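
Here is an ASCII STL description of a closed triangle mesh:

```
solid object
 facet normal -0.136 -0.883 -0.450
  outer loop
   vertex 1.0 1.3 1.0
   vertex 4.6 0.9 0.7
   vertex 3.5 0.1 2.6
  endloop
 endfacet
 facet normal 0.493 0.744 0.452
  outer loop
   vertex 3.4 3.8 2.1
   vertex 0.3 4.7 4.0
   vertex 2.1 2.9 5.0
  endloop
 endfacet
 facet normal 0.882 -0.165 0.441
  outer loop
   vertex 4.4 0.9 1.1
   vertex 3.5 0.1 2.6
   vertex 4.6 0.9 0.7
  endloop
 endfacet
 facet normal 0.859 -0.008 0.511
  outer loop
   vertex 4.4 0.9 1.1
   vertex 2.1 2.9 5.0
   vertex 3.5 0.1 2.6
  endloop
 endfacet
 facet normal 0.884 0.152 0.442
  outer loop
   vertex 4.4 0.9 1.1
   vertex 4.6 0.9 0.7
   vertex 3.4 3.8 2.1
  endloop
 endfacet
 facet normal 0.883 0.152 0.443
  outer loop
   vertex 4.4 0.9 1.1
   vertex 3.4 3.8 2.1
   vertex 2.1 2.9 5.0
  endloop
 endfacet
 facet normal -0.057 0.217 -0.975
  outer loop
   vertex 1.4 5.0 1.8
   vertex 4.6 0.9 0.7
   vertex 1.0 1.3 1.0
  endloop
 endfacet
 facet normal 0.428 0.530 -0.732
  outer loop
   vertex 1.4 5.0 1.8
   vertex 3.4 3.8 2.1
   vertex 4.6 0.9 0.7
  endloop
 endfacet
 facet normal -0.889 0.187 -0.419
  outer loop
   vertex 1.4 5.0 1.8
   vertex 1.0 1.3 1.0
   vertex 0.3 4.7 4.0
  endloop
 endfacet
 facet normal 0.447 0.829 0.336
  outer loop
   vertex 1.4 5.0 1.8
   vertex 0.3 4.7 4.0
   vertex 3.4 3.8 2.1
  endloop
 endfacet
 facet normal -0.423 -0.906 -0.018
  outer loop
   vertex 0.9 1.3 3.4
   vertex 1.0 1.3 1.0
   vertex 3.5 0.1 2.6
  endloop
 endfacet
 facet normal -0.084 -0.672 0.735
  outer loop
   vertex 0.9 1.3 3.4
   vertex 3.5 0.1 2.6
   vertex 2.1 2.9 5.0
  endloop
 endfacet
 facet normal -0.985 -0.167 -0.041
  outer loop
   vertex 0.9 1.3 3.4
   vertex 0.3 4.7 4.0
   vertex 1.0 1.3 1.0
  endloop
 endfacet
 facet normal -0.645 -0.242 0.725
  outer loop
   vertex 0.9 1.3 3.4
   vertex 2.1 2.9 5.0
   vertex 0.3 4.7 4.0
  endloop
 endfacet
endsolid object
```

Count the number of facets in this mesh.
14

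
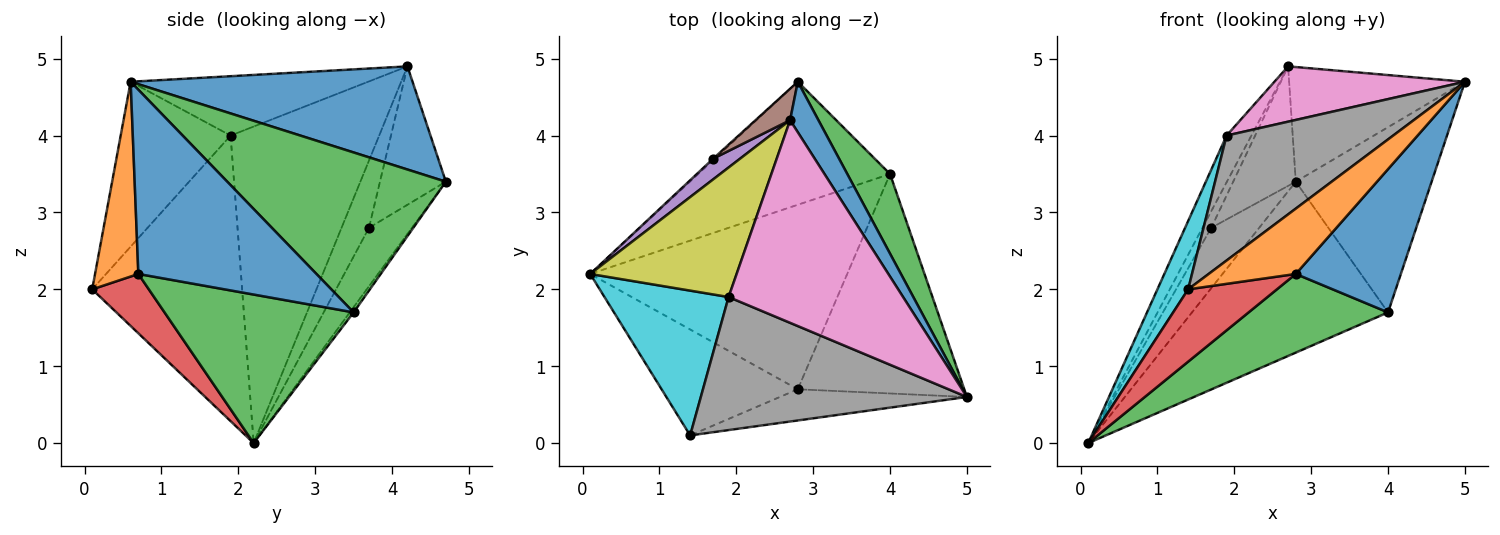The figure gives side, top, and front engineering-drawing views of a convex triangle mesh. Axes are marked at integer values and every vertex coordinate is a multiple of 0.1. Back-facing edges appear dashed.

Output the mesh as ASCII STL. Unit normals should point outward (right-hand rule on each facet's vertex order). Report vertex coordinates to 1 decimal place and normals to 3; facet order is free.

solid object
 facet normal 0.826 0.515 0.227
  outer loop
   vertex 2.7 4.2 4.9
   vertex 5.0 0.6 4.7
   vertex 2.8 4.7 3.4
  endloop
 endfacet
 facet normal -0.016 0.812 -0.584
  outer loop
   vertex 4.0 3.5 1.7
   vertex 0.1 2.2 0.0
   vertex 2.8 4.7 3.4
  endloop
 endfacet
 facet normal 0.828 0.515 0.221
  outer loop
   vertex 4.0 3.5 1.7
   vertex 2.8 4.7 3.4
   vertex 5.0 0.6 4.7
  endloop
 endfacet
 facet normal -0.667 0.745 -0.018
  outer loop
   vertex 1.7 3.7 2.8
   vertex 2.8 4.7 3.4
   vertex 0.1 2.2 0.0
  endloop
 endfacet
 facet normal -0.890 0.285 0.356
  outer loop
   vertex 1.7 3.7 2.8
   vertex 0.1 2.2 0.0
   vertex 2.7 4.2 4.9
  endloop
 endfacet
 facet normal -0.713 0.678 0.178
  outer loop
   vertex 1.7 3.7 2.8
   vertex 2.7 4.2 4.9
   vertex 2.8 4.7 3.4
  endloop
 endfacet
 facet normal -0.312 -0.250 0.917
  outer loop
   vertex 1.9 1.9 4.0
   vertex 5.0 0.6 4.7
   vertex 2.7 4.2 4.9
  endloop
 endfacet
 facet normal -0.412 -0.624 0.664
  outer loop
   vertex 1.9 1.9 4.0
   vertex 1.4 0.1 2.0
   vertex 5.0 0.6 4.7
  endloop
 endfacet
 facet normal -0.897 0.150 0.415
  outer loop
   vertex 1.9 1.9 4.0
   vertex 2.7 4.2 4.9
   vertex 0.1 2.2 0.0
  endloop
 endfacet
 facet normal -0.901 -0.185 0.392
  outer loop
   vertex 1.9 1.9 4.0
   vertex 0.1 2.2 0.0
   vertex 1.4 0.1 2.0
  endloop
 endfacet
 facet normal 0.680 -0.401 -0.614
  outer loop
   vertex 2.8 0.7 2.2
   vertex 4.0 3.5 1.7
   vertex 5.0 0.6 4.7
  endloop
 endfacet
 facet normal 0.409 -0.824 -0.393
  outer loop
   vertex 2.8 0.7 2.2
   vertex 5.0 0.6 4.7
   vertex 1.4 0.1 2.0
  endloop
 endfacet
 facet normal 0.469 -0.346 -0.812
  outer loop
   vertex 2.8 0.7 2.2
   vertex 0.1 2.2 0.0
   vertex 4.0 3.5 1.7
  endloop
 endfacet
 facet normal 0.338 -0.531 -0.777
  outer loop
   vertex 2.8 0.7 2.2
   vertex 1.4 0.1 2.0
   vertex 0.1 2.2 0.0
  endloop
 endfacet
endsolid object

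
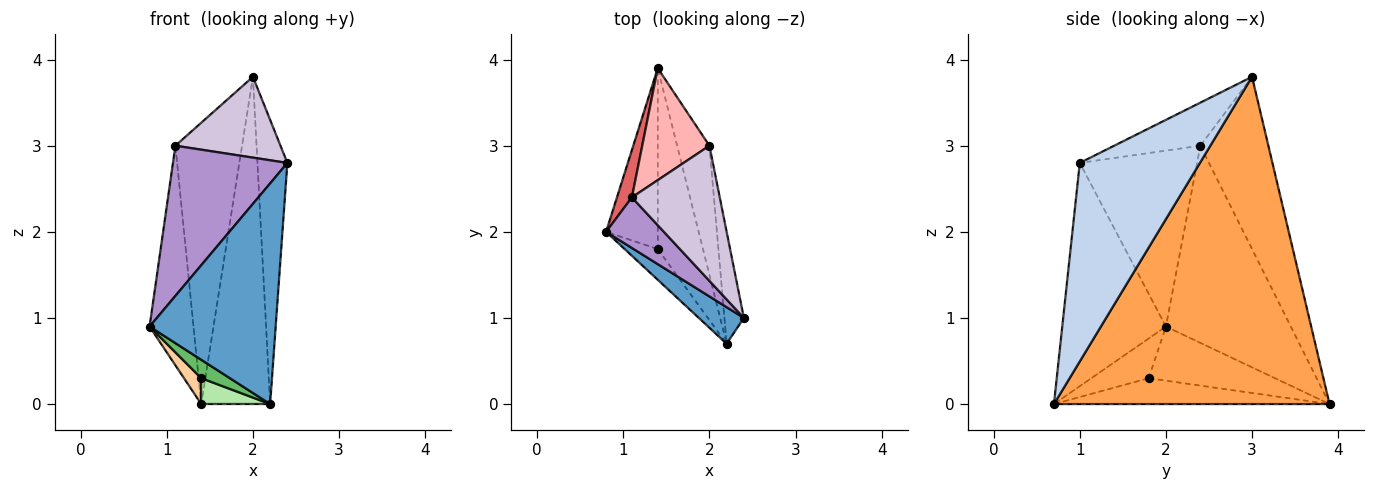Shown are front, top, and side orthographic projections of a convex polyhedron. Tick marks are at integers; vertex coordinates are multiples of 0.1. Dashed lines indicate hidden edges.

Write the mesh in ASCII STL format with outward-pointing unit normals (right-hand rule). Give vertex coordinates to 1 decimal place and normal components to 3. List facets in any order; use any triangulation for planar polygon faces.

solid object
 facet normal -0.630 -0.766 0.127
  outer loop
   vertex 2.2 0.7 0.0
   vertex 2.4 1.0 2.8
   vertex 0.8 2.0 0.9
  endloop
 endfacet
 facet normal 0.966 0.241 -0.095
  outer loop
   vertex 2.0 3.0 3.8
   vertex 2.4 1.0 2.8
   vertex 2.2 0.7 0.0
  endloop
 endfacet
 facet normal 0.966 0.241 -0.095
  outer loop
   vertex 2.0 3.0 3.8
   vertex 2.2 0.7 0.0
   vertex 1.4 3.9 0.0
  endloop
 endfacet
 facet normal -0.720 -0.098 -0.687
  outer loop
   vertex 1.4 1.8 0.3
   vertex 0.8 2.0 0.9
   vertex 1.4 3.9 0.0
  endloop
 endfacet
 facet normal -0.717 -0.359 -0.598
  outer loop
   vertex 1.4 1.8 0.3
   vertex 2.2 0.7 0.0
   vertex 0.8 2.0 0.9
  endloop
 endfacet
 facet normal -0.492 -0.123 -0.862
  outer loop
   vertex 1.4 1.8 0.3
   vertex 1.4 3.9 0.0
   vertex 2.2 0.7 0.0
  endloop
 endfacet
 facet normal -0.941 0.331 0.071
  outer loop
   vertex 1.1 2.4 3.0
   vertex 1.4 3.9 0.0
   vertex 0.8 2.0 0.9
  endloop
 endfacet
 facet normal -0.688 0.674 0.268
  outer loop
   vertex 1.1 2.4 3.0
   vertex 2.0 3.0 3.8
   vertex 1.4 3.9 0.0
  endloop
 endfacet
 facet normal -0.697 -0.680 0.229
  outer loop
   vertex 1.1 2.4 3.0
   vertex 0.8 2.0 0.9
   vertex 2.4 1.0 2.8
  endloop
 endfacet
 facet normal -0.388 -0.473 0.791
  outer loop
   vertex 1.1 2.4 3.0
   vertex 2.4 1.0 2.8
   vertex 2.0 3.0 3.8
  endloop
 endfacet
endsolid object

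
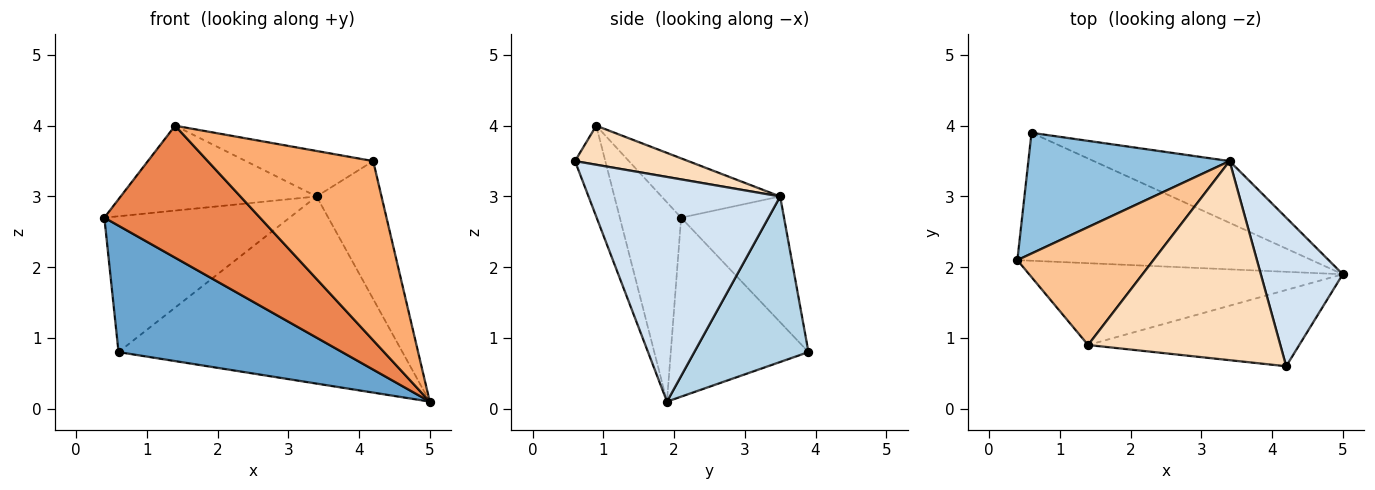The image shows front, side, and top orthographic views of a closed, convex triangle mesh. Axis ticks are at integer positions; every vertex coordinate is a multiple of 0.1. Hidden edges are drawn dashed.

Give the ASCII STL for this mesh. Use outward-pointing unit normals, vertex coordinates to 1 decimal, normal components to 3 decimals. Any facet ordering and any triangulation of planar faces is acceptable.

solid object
 facet normal -0.397 -0.645 -0.653
  outer loop
   vertex 0.6 3.9 0.8
   vertex 5.0 1.9 0.1
   vertex 0.4 2.1 2.7
  endloop
 endfacet
 facet normal -0.383 0.690 0.614
  outer loop
   vertex 3.4 3.5 3.0
   vertex 0.6 3.9 0.8
   vertex 0.4 2.1 2.7
  endloop
 endfacet
 facet normal 0.357 0.887 -0.293
  outer loop
   vertex 3.4 3.5 3.0
   vertex 5.0 1.9 0.1
   vertex 0.6 3.9 0.8
  endloop
 endfacet
 facet normal 0.895 0.303 0.327
  outer loop
   vertex 3.4 3.5 3.0
   vertex 4.2 0.6 3.5
   vertex 5.0 1.9 0.1
  endloop
 endfacet
 facet normal -0.317 -0.806 -0.500
  outer loop
   vertex 1.4 0.9 4.0
   vertex 0.4 2.1 2.7
   vertex 5.0 1.9 0.1
  endloop
 endfacet
 facet normal -0.166 -0.907 -0.386
  outer loop
   vertex 1.4 0.9 4.0
   vertex 5.0 1.9 0.1
   vertex 4.2 0.6 3.5
  endloop
 endfacet
 facet normal -0.334 0.551 0.765
  outer loop
   vertex 1.4 0.9 4.0
   vertex 3.4 3.5 3.0
   vertex 0.4 2.1 2.7
  endloop
 endfacet
 facet normal 0.194 0.218 0.956
  outer loop
   vertex 1.4 0.9 4.0
   vertex 4.2 0.6 3.5
   vertex 3.4 3.5 3.0
  endloop
 endfacet
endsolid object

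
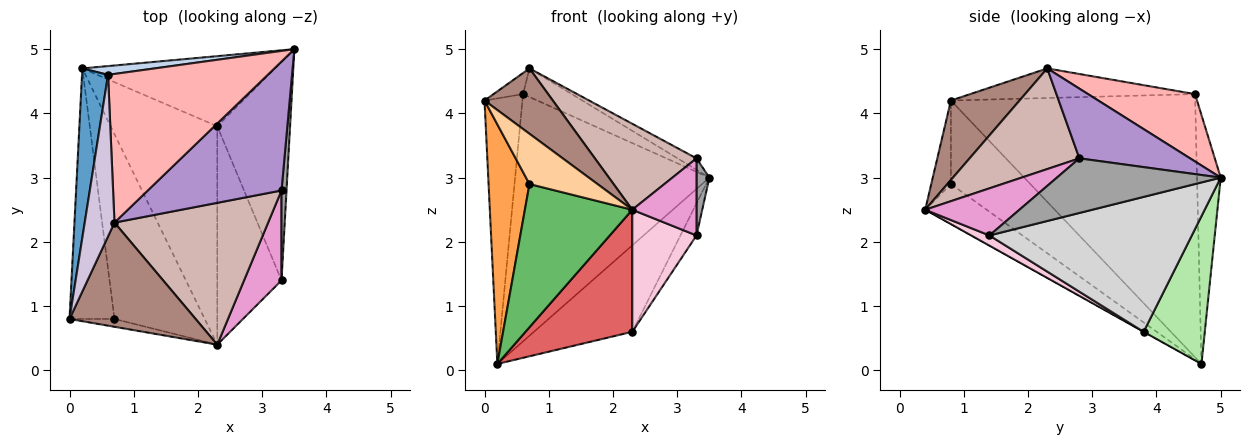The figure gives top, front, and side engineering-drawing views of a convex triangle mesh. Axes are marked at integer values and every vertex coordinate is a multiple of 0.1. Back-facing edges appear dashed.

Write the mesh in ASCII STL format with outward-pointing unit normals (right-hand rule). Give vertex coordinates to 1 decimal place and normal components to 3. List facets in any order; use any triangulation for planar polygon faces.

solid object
 facet normal -0.983 0.153 0.097
  outer loop
   vertex 0.6 4.6 4.3
   vertex 0.2 4.7 0.1
   vertex 0.0 0.8 4.2
  endloop
 endfacet
 facet normal -0.121 0.992 0.035
  outer loop
   vertex 0.6 4.6 4.3
   vertex 3.5 5.0 3.0
   vertex 0.2 4.7 0.1
  endloop
 endfacet
 facet normal -0.802 -0.413 -0.432
  outer loop
   vertex 0.7 0.8 2.9
   vertex 0.0 0.8 4.2
   vertex 0.2 4.7 0.1
  endloop
 endfacet
 facet normal -0.274 -0.950 -0.148
  outer loop
   vertex 0.7 0.8 2.9
   vertex 2.3 0.4 2.5
   vertex 0.0 0.8 4.2
  endloop
 endfacet
 facet normal -0.331 -0.578 -0.746
  outer loop
   vertex 0.7 0.8 2.9
   vertex 0.2 4.7 0.1
   vertex 2.3 0.4 2.5
  endloop
 endfacet
 facet normal 0.435 0.699 -0.567
  outer loop
   vertex 2.3 3.8 0.6
   vertex 0.2 4.7 0.1
   vertex 3.5 5.0 3.0
  endloop
 endfacet
 facet normal -0.001 -0.488 -0.873
  outer loop
   vertex 2.3 3.8 0.6
   vertex 2.3 0.4 2.5
   vertex 0.2 4.7 0.1
  endloop
 endfacet
 facet normal 0.383 0.174 0.907
  outer loop
   vertex 0.7 2.3 4.7
   vertex 3.5 5.0 3.0
   vertex 0.6 4.6 4.3
  endloop
 endfacet
 facet normal 0.461 0.079 0.884
  outer loop
   vertex 0.7 2.3 4.7
   vertex 3.3 2.8 3.3
   vertex 3.5 5.0 3.0
  endloop
 endfacet
 facet normal -0.702 0.092 0.706
  outer loop
   vertex 0.7 2.3 4.7
   vertex 0.6 4.6 4.3
   vertex 0.0 0.8 4.2
  endloop
 endfacet
 facet normal 0.471 -0.469 0.747
  outer loop
   vertex 0.7 2.3 4.7
   vertex 0.0 0.8 4.2
   vertex 2.3 0.4 2.5
  endloop
 endfacet
 facet normal 0.489 -0.452 0.746
  outer loop
   vertex 0.7 2.3 4.7
   vertex 2.3 0.4 2.5
   vertex 3.3 2.8 3.3
  endloop
 endfacet
 facet normal 0.690 -0.471 0.549
  outer loop
   vertex 3.3 1.4 2.1
   vertex 3.3 2.8 3.3
   vertex 2.3 0.4 2.5
  endloop
 endfacet
 facet normal 0.137 -0.483 -0.865
  outer loop
   vertex 3.3 1.4 2.1
   vertex 2.3 0.4 2.5
   vertex 2.3 3.8 0.6
  endloop
 endfacet
 facet normal 0.993 -0.078 0.091
  outer loop
   vertex 3.3 1.4 2.1
   vertex 3.5 5.0 3.0
   vertex 3.3 2.8 3.3
  endloop
 endfacet
 facet normal 0.878 0.070 -0.474
  outer loop
   vertex 3.3 1.4 2.1
   vertex 2.3 3.8 0.6
   vertex 3.5 5.0 3.0
  endloop
 endfacet
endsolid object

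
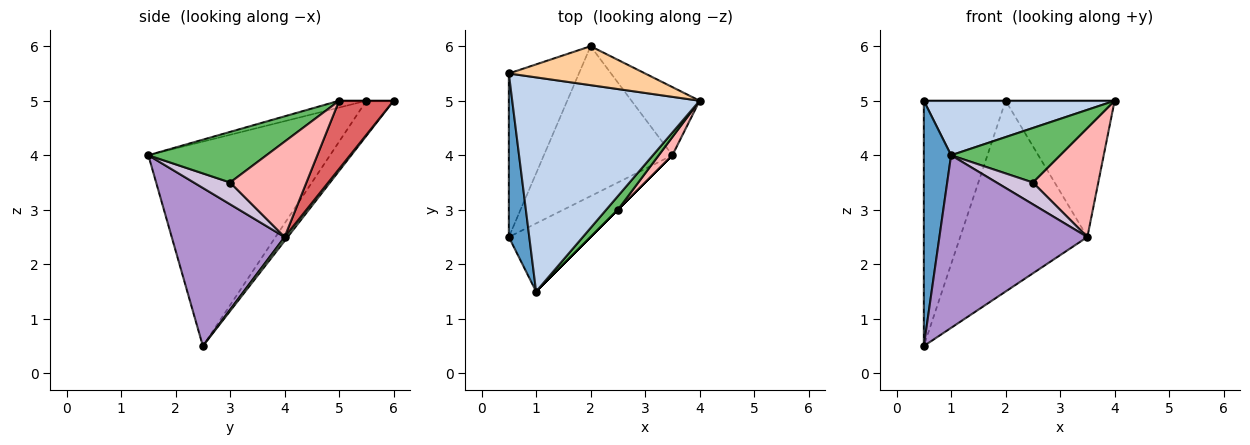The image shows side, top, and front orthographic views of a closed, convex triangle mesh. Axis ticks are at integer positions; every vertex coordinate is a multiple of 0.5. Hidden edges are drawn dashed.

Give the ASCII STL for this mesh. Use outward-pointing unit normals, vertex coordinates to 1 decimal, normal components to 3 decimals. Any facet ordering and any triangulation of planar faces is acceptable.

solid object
 facet normal -0.984 -0.148 0.098
  outer loop
   vertex 1.0 1.5 4.0
   vertex 0.5 5.5 5.0
   vertex 0.5 2.5 0.5
  endloop
 endfacet
 facet normal -0.035 -0.247 0.968
  outer loop
   vertex 1.0 1.5 4.0
   vertex 4.0 5.0 5.0
   vertex 0.5 5.5 5.0
  endloop
 endfacet
 facet normal -0.267 0.802 -0.535
  outer loop
   vertex 2.0 6.0 5.0
   vertex 0.5 2.5 0.5
   vertex 0.5 5.5 5.0
  endloop
 endfacet
 facet normal 0.000 0.000 1.000
  outer loop
   vertex 2.0 6.0 5.0
   vertex 0.5 5.5 5.0
   vertex 4.0 5.0 5.0
  endloop
 endfacet
 facet normal 0.724 -0.669 0.167
  outer loop
   vertex 2.5 3.0 3.5
   vertex 4.0 5.0 5.0
   vertex 1.0 1.5 4.0
  endloop
 endfacet
 facet normal 0.019 0.786 -0.618
  outer loop
   vertex 3.5 4.0 2.5
   vertex 0.5 2.5 0.5
   vertex 2.0 6.0 5.0
  endloop
 endfacet
 facet normal 0.408 0.816 -0.408
  outer loop
   vertex 3.5 4.0 2.5
   vertex 2.0 6.0 5.0
   vertex 4.0 5.0 5.0
  endloop
 endfacet
 facet normal 0.755 -0.647 0.108
  outer loop
   vertex 3.5 4.0 2.5
   vertex 4.0 5.0 5.0
   vertex 2.5 3.0 3.5
  endloop
 endfacet
 facet normal 0.579 -0.758 -0.299
  outer loop
   vertex 3.5 4.0 2.5
   vertex 1.0 1.5 4.0
   vertex 0.5 2.5 0.5
  endloop
 endfacet
 facet normal 0.707 -0.707 0.000
  outer loop
   vertex 3.5 4.0 2.5
   vertex 2.5 3.0 3.5
   vertex 1.0 1.5 4.0
  endloop
 endfacet
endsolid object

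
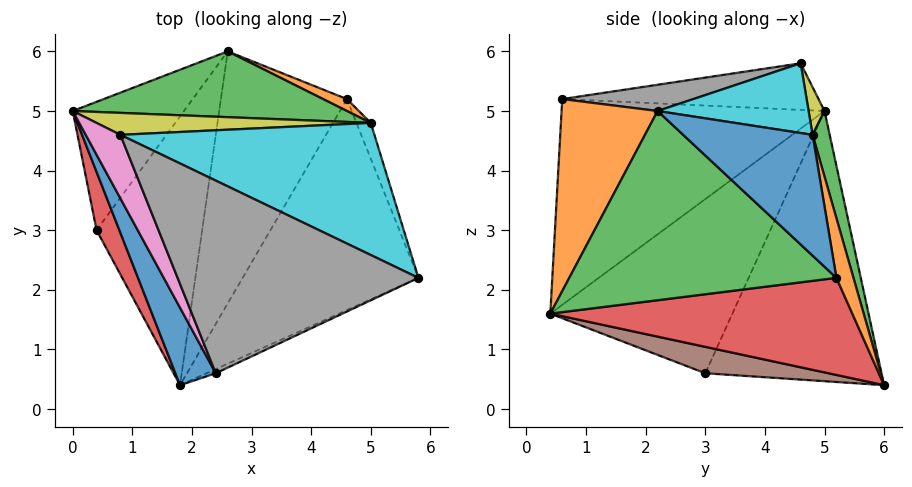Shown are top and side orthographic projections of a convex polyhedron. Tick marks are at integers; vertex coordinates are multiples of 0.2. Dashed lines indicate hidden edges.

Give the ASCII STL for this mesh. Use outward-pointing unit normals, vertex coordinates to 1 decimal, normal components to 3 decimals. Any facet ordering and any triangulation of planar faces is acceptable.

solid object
 facet normal -0.868 -0.466 0.171
  outer loop
   vertex 2.4 0.6 5.2
   vertex 0.0 5.0 5.0
   vertex 1.8 0.4 1.6
  endloop
 endfacet
 facet normal 0.425 -0.905 -0.021
  outer loop
   vertex 2.4 0.6 5.2
   vertex 1.8 0.4 1.6
   vertex 5.8 2.2 5.0
  endloop
 endfacet
 facet normal 0.058 0.968 0.243
  outer loop
   vertex 5.0 4.8 4.6
   vertex 2.6 6.0 0.4
   vertex 0.0 5.0 5.0
  endloop
 endfacet
 facet normal -0.893 -0.436 0.117
  outer loop
   vertex 0.4 3.0 0.6
   vertex 1.8 0.4 1.6
   vertex 0.0 5.0 5.0
  endloop
 endfacet
 facet normal -0.774 0.547 -0.319
  outer loop
   vertex 0.4 3.0 0.6
   vertex 0.0 5.0 5.0
   vertex 2.6 6.0 0.4
  endloop
 endfacet
 facet normal 0.236 -0.236 -0.943
  outer loop
   vertex 0.4 3.0 0.6
   vertex 2.6 6.0 0.4
   vertex 1.8 0.4 1.6
  endloop
 endfacet
 facet normal -0.742 -0.380 0.552
  outer loop
   vertex 0.8 4.6 5.8
   vertex 0.0 5.0 5.0
   vertex 2.4 0.6 5.2
  endloop
 endfacet
 facet normal 0.108 -0.105 0.989
  outer loop
   vertex 0.8 4.6 5.8
   vertex 2.4 0.6 5.2
   vertex 5.8 2.2 5.0
  endloop
 endfacet
 facet normal 0.068 0.918 0.391
  outer loop
   vertex 0.8 4.6 5.8
   vertex 5.0 4.8 4.6
   vertex 0.0 5.0 5.0
  endloop
 endfacet
 facet normal 0.258 0.224 0.940
  outer loop
   vertex 0.8 4.6 5.8
   vertex 5.8 2.2 5.0
   vertex 5.0 4.8 4.6
  endloop
 endfacet
 facet normal 0.954 0.276 -0.113
  outer loop
   vertex 4.6 5.2 2.2
   vertex 5.0 4.8 4.6
   vertex 5.8 2.2 5.0
  endloop
 endfacet
 facet normal 0.280 0.953 0.112
  outer loop
   vertex 4.6 5.2 2.2
   vertex 2.6 6.0 0.4
   vertex 5.0 4.8 4.6
  endloop
 endfacet
 facet normal 0.693 -0.324 -0.644
  outer loop
   vertex 4.6 5.2 2.2
   vertex 5.8 2.2 5.0
   vertex 1.8 0.4 1.6
  endloop
 endfacet
 facet normal 0.591 -0.249 -0.767
  outer loop
   vertex 4.6 5.2 2.2
   vertex 1.8 0.4 1.6
   vertex 2.6 6.0 0.4
  endloop
 endfacet
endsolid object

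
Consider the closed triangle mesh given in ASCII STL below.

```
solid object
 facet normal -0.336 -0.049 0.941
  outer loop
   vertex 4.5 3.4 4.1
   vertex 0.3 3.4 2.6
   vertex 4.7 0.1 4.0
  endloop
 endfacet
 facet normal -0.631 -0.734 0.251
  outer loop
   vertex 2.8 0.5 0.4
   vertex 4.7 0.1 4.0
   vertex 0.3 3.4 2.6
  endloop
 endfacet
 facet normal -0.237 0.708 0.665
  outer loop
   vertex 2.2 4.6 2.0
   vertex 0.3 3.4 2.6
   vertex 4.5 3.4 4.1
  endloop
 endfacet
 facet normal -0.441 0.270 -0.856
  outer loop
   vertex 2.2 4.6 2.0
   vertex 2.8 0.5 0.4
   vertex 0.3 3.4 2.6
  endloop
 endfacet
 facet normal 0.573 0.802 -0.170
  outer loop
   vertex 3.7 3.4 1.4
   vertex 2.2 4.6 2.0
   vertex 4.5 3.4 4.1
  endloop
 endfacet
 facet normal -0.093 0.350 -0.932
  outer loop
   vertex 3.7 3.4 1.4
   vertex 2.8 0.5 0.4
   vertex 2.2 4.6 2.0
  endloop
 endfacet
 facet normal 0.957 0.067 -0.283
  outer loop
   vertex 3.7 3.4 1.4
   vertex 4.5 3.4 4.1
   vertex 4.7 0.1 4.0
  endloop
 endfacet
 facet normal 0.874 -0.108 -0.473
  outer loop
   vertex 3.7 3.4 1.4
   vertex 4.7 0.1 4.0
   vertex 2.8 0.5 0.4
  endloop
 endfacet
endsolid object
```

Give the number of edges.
12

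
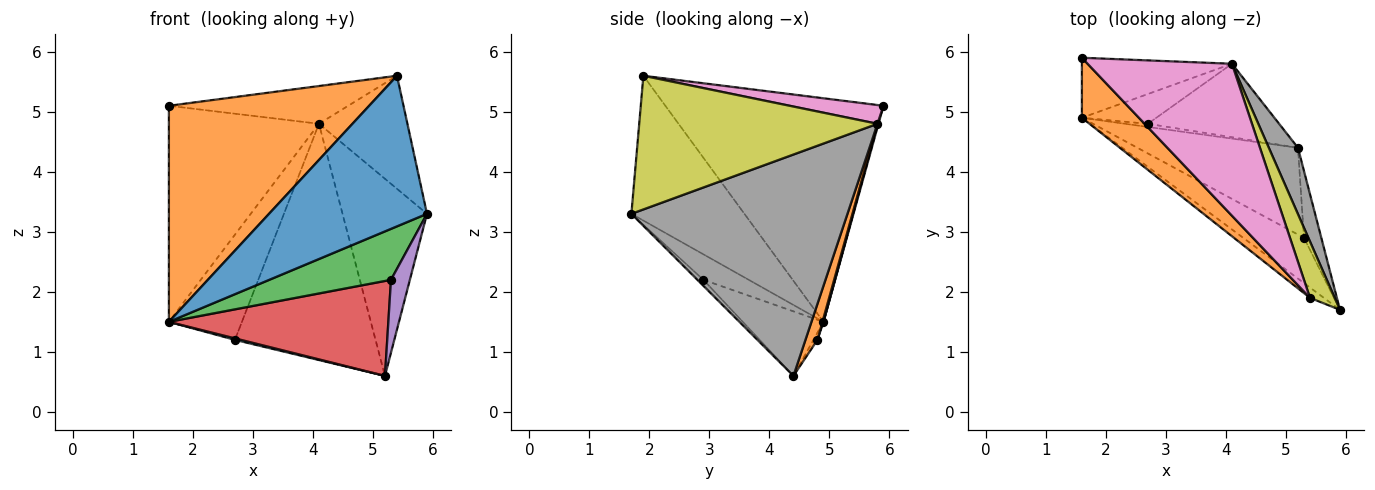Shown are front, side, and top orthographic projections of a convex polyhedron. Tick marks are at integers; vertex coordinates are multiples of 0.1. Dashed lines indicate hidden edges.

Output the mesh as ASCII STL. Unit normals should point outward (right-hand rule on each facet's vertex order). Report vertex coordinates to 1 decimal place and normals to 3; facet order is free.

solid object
 facet normal -0.581 -0.812 -0.056
  outer loop
   vertex 5.4 1.9 5.6
   vertex 1.6 4.9 1.5
   vertex 5.9 1.7 3.3
  endloop
 endfacet
 facet normal -0.724 -0.665 0.185
  outer loop
   vertex 5.4 1.9 5.6
   vertex 1.6 5.9 5.1
   vertex 1.6 4.9 1.5
  endloop
 endfacet
 facet normal -0.268 -0.720 -0.639
  outer loop
   vertex 5.3 2.9 2.2
   vertex 5.9 1.7 3.3
   vertex 1.6 4.9 1.5
  endloop
 endfacet
 facet normal -0.262 -0.712 -0.651
  outer loop
   vertex 5.3 2.9 2.2
   vertex 1.6 4.9 1.5
   vertex 5.2 4.4 0.6
  endloop
 endfacet
 facet normal -0.228 -0.717 -0.658
  outer loop
   vertex 5.3 2.9 2.2
   vertex 5.2 4.4 0.6
   vertex 5.9 1.7 3.3
  endloop
 endfacet
 facet normal 0.006 0.963 -0.268
  outer loop
   vertex 4.1 5.8 4.8
   vertex 1.6 4.9 1.5
   vertex 1.6 5.9 5.1
  endloop
 endfacet
 facet normal 0.125 0.239 0.963
  outer loop
   vertex 4.1 5.8 4.8
   vertex 1.6 5.9 5.1
   vertex 5.4 1.9 5.6
  endloop
 endfacet
 facet normal 0.924 0.361 0.122
  outer loop
   vertex 4.1 5.8 4.8
   vertex 5.9 1.7 3.3
   vertex 5.2 4.4 0.6
  endloop
 endfacet
 facet normal 0.924 0.343 0.171
  outer loop
   vertex 4.1 5.8 4.8
   vertex 5.4 1.9 5.6
   vertex 5.9 1.7 3.3
  endloop
 endfacet
 facet normal -0.274 -0.412 -0.869
  outer loop
   vertex 2.7 4.8 1.2
   vertex 5.2 4.4 0.6
   vertex 1.6 4.9 1.5
  endloop
 endfacet
 facet normal 0.013 0.962 -0.272
  outer loop
   vertex 2.7 4.8 1.2
   vertex 1.6 4.9 1.5
   vertex 4.1 5.8 4.8
  endloop
 endfacet
 facet normal 0.081 0.952 -0.296
  outer loop
   vertex 2.7 4.8 1.2
   vertex 4.1 5.8 4.8
   vertex 5.2 4.4 0.6
  endloop
 endfacet
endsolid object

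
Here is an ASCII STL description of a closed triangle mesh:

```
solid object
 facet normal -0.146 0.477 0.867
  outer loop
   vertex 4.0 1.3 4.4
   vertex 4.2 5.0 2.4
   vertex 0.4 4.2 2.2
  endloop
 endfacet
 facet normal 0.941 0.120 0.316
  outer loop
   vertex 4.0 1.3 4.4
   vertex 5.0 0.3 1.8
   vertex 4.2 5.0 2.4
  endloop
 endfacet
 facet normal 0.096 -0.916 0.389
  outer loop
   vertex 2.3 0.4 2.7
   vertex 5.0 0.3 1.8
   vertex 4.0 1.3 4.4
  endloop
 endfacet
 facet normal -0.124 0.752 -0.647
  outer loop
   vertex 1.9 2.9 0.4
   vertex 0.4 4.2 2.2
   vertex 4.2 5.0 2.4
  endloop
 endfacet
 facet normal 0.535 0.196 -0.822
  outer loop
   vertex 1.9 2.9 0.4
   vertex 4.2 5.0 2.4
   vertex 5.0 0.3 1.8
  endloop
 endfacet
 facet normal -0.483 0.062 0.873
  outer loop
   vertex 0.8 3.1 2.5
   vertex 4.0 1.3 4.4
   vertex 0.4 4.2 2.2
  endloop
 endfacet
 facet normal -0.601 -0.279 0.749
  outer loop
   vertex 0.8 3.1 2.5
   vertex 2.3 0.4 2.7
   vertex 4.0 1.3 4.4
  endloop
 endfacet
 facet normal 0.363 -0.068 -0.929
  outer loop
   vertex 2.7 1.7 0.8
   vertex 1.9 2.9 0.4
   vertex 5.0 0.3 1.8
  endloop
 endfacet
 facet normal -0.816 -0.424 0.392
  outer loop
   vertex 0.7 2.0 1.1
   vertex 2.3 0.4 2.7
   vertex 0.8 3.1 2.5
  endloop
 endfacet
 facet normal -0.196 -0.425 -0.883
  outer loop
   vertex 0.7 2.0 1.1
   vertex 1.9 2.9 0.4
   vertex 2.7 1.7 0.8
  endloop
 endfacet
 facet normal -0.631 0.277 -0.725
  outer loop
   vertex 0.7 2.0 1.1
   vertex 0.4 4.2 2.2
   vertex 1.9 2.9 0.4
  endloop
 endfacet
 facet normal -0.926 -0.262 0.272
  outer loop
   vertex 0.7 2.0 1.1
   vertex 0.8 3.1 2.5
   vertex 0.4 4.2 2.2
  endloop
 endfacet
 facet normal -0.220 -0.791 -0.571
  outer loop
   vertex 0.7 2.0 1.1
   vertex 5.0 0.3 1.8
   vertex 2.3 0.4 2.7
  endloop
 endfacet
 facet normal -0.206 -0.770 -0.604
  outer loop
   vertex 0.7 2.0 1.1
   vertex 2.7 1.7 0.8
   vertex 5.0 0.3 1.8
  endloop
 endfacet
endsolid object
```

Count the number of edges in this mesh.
21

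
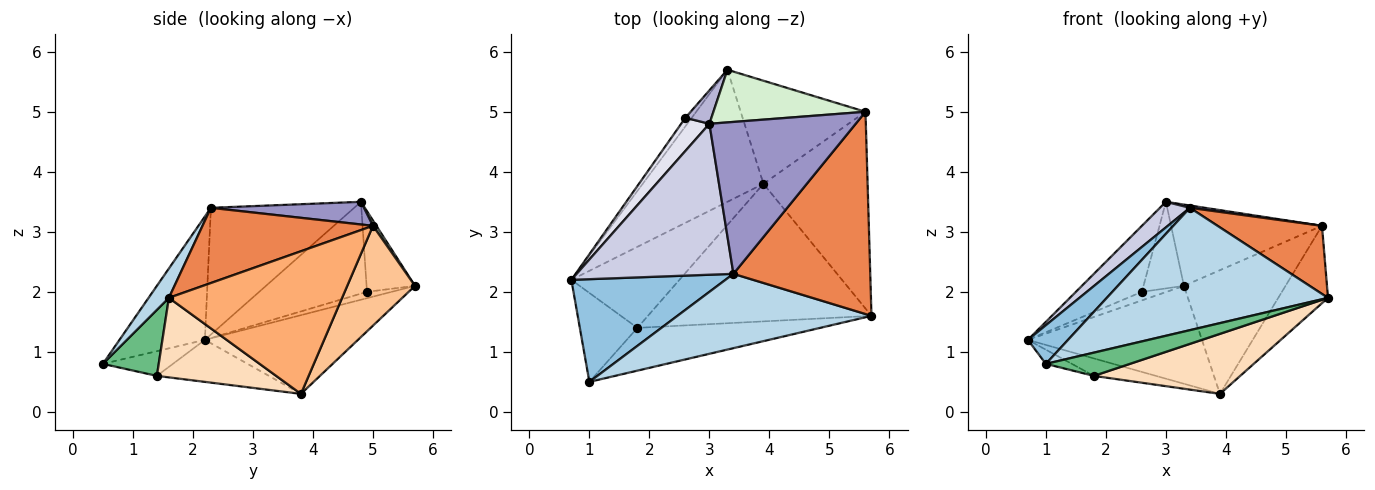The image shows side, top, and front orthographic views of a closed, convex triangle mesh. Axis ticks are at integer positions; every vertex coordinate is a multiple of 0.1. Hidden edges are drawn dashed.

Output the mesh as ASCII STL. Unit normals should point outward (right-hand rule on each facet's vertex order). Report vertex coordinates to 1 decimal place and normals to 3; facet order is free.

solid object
 facet normal -0.464 0.528 -0.712
  outer loop
   vertex 3.9 3.8 0.3
   vertex 0.7 2.2 1.2
   vertex 3.3 5.7 2.1
  endloop
 endfacet
 facet normal -0.600 -0.282 0.749
  outer loop
   vertex 1.0 0.5 0.8
   vertex 3.4 2.3 3.4
   vertex 0.7 2.2 1.2
  endloop
 endfacet
 facet normal 0.078 -0.852 0.518
  outer loop
   vertex 1.0 0.5 0.8
   vertex 5.7 1.6 1.9
   vertex 3.4 2.3 3.4
  endloop
 endfacet
 facet normal -0.577 0.577 -0.577
  outer loop
   vertex 2.6 4.9 2.0
   vertex 3.3 5.7 2.1
   vertex 0.7 2.2 1.2
  endloop
 endfacet
 facet normal 0.462 -0.283 0.840
  outer loop
   vertex 5.6 5.0 3.1
   vertex 3.4 2.3 3.4
   vertex 5.7 1.6 1.9
  endloop
 endfacet
 facet normal 0.787 0.226 -0.574
  outer loop
   vertex 5.6 5.0 3.1
   vertex 5.7 1.6 1.9
   vertex 3.9 3.8 0.3
  endloop
 endfacet
 facet normal 0.456 0.684 -0.570
  outer loop
   vertex 5.6 5.0 3.1
   vertex 3.9 3.8 0.3
   vertex 3.3 5.7 2.1
  endloop
 endfacet
 facet normal 0.310 -0.380 -0.871
  outer loop
   vertex 1.8 1.4 0.6
   vertex 3.9 3.8 0.3
   vertex 5.7 1.6 1.9
  endloop
 endfacet
 facet normal 0.303 -0.455 -0.838
  outer loop
   vertex 1.8 1.4 0.6
   vertex 5.7 1.6 1.9
   vertex 1.0 0.5 0.8
  endloop
 endfacet
 facet normal -0.355 0.197 -0.914
  outer loop
   vertex 1.8 1.4 0.6
   vertex 0.7 2.2 1.2
   vertex 3.9 3.8 0.3
  endloop
 endfacet
 facet normal -0.390 0.145 -0.909
  outer loop
   vertex 1.8 1.4 0.6
   vertex 1.0 0.5 0.8
   vertex 0.7 2.2 1.2
  endloop
 endfacet
 facet normal 0.019 0.839 0.544
  outer loop
   vertex 3.0 4.8 3.5
   vertex 5.6 5.0 3.1
   vertex 3.3 5.7 2.1
  endloop
 endfacet
 facet normal 0.153 -0.015 0.988
  outer loop
   vertex 3.0 4.8 3.5
   vertex 3.4 2.3 3.4
   vertex 5.6 5.0 3.1
  endloop
 endfacet
 facet normal -0.745 0.622 0.240
  outer loop
   vertex 3.0 4.8 3.5
   vertex 3.3 5.7 2.1
   vertex 2.6 4.9 2.0
  endloop
 endfacet
 facet normal -0.623 -0.131 0.771
  outer loop
   vertex 3.0 4.8 3.5
   vertex 0.7 2.2 1.2
   vertex 3.4 2.3 3.4
  endloop
 endfacet
 facet normal -0.825 0.505 0.254
  outer loop
   vertex 3.0 4.8 3.5
   vertex 2.6 4.9 2.0
   vertex 0.7 2.2 1.2
  endloop
 endfacet
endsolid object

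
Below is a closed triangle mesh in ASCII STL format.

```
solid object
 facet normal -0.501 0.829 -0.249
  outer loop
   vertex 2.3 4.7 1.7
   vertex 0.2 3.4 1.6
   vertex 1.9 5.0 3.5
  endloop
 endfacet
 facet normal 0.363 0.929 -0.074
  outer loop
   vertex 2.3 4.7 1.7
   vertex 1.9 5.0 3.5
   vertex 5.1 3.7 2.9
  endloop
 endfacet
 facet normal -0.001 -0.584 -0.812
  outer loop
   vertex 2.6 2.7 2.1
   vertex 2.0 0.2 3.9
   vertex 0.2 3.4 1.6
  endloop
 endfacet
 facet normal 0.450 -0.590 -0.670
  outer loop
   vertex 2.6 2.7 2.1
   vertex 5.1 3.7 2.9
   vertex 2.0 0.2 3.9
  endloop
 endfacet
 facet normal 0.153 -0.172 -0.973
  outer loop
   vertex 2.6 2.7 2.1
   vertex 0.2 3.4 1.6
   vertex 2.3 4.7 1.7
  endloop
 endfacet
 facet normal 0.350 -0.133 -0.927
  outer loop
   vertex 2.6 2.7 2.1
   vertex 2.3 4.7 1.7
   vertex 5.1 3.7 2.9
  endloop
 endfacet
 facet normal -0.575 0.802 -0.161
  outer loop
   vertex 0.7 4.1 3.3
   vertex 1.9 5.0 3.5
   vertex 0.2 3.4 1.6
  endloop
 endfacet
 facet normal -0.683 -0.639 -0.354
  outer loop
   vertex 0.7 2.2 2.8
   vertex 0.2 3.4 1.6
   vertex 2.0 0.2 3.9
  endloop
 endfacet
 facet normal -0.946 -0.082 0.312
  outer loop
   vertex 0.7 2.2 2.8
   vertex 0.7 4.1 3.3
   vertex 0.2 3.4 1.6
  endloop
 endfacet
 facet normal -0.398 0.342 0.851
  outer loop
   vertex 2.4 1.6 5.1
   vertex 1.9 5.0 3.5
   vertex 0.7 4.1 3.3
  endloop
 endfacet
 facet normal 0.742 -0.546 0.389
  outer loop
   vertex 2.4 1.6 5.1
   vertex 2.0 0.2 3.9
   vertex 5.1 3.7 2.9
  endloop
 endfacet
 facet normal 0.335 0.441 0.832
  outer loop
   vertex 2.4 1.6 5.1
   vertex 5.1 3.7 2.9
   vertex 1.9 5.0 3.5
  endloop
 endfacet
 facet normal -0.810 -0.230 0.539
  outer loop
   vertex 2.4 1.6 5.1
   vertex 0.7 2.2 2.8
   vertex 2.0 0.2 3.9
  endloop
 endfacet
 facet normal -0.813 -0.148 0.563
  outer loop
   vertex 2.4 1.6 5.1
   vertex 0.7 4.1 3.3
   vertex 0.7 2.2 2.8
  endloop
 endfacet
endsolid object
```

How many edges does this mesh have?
21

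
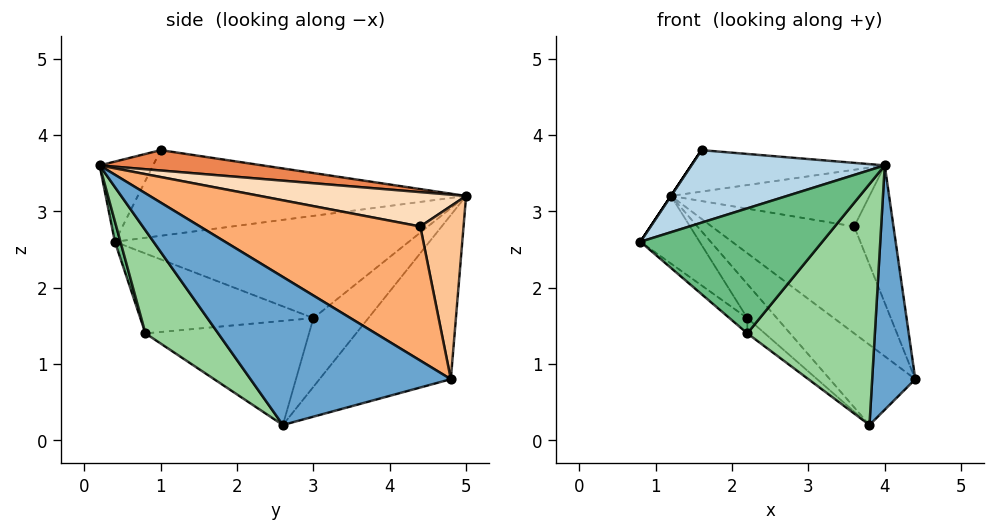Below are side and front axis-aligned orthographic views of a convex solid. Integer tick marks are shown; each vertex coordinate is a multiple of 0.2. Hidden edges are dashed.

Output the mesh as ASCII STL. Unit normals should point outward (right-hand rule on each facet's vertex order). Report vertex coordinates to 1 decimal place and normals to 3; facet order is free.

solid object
 facet normal 0.957 -0.206 -0.202
  outer loop
   vertex 3.8 2.6 0.2
   vertex 4.4 4.8 0.8
   vertex 4.0 0.2 3.6
  endloop
 endfacet
 facet normal -0.546 0.356 -0.758
  outer loop
   vertex 3.8 2.6 0.2
   vertex 1.2 5.0 3.2
   vertex 4.4 4.8 0.8
  endloop
 endfacet
 facet normal -0.222 -0.805 0.551
  outer loop
   vertex 1.6 1.0 3.8
   vertex 0.8 0.4 2.6
   vertex 4.0 0.2 3.6
  endloop
 endfacet
 facet normal -0.832 0.000 0.555
  outer loop
   vertex 1.6 1.0 3.8
   vertex 1.2 5.0 3.2
   vertex 0.8 0.4 2.6
  endloop
 endfacet
 facet normal 0.135 0.160 0.978
  outer loop
   vertex 1.6 1.0 3.8
   vertex 4.0 0.2 3.6
   vertex 1.2 5.0 3.2
  endloop
 endfacet
 facet normal 0.905 0.161 0.394
  outer loop
   vertex 3.6 4.4 2.8
   vertex 4.0 0.2 3.6
   vertex 4.4 4.8 0.8
  endloop
 endfacet
 facet normal 0.278 0.915 0.294
  outer loop
   vertex 3.6 4.4 2.8
   vertex 4.4 4.8 0.8
   vertex 1.2 5.0 3.2
  endloop
 endfacet
 facet normal 0.210 0.202 0.957
  outer loop
   vertex 3.6 4.4 2.8
   vertex 1.2 5.0 3.2
   vertex 4.0 0.2 3.6
  endloop
 endfacet
 facet normal 0.029 -0.958 -0.285
  outer loop
   vertex 2.2 0.8 1.4
   vertex 4.0 0.2 3.6
   vertex 0.8 0.4 2.6
  endloop
 endfacet
 facet normal 0.417 -0.731 -0.540
  outer loop
   vertex 2.2 0.8 1.4
   vertex 3.8 2.6 0.2
   vertex 4.0 0.2 3.6
  endloop
 endfacet
 facet normal -0.744 0.150 -0.652
  outer loop
   vertex 2.2 3.0 1.6
   vertex 0.8 0.4 2.6
   vertex 1.2 5.0 3.2
  endloop
 endfacet
 facet normal -0.580 0.312 -0.752
  outer loop
   vertex 2.2 3.0 1.6
   vertex 1.2 5.0 3.2
   vertex 3.8 2.6 0.2
  endloop
 endfacet
 facet normal -0.660 0.068 -0.748
  outer loop
   vertex 2.2 3.0 1.6
   vertex 2.2 0.8 1.4
   vertex 0.8 0.4 2.6
  endloop
 endfacet
 facet normal -0.647 0.069 -0.759
  outer loop
   vertex 2.2 3.0 1.6
   vertex 3.8 2.6 0.2
   vertex 2.2 0.8 1.4
  endloop
 endfacet
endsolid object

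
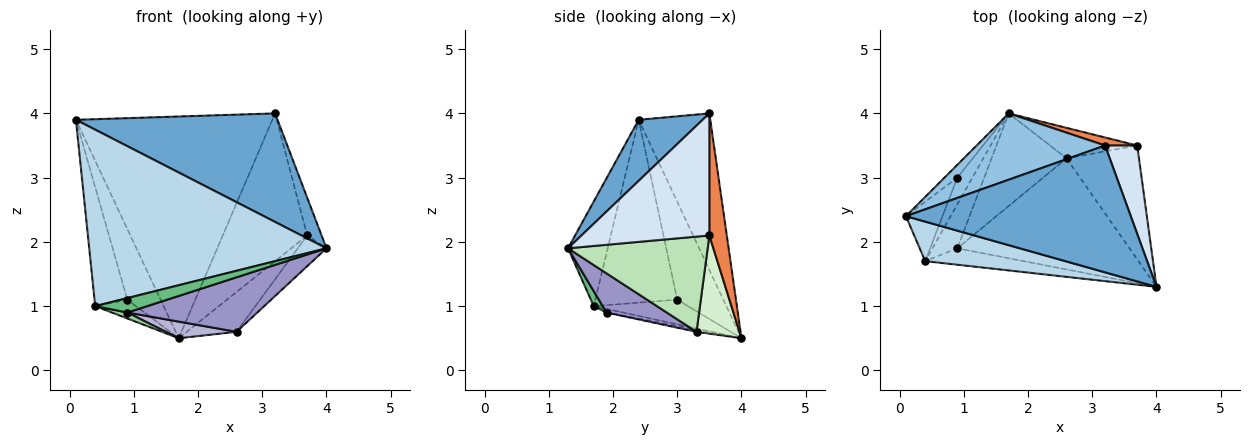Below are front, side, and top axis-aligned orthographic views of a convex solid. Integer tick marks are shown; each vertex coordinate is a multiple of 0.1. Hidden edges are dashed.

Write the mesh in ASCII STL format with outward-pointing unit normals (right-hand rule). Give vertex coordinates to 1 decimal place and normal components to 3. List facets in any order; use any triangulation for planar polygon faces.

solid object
 facet normal 0.202 -0.637 0.744
  outer loop
   vertex 3.2 3.5 4.0
   vertex 0.1 2.4 3.9
   vertex 4.0 1.3 1.9
  endloop
 endfacet
 facet normal -0.330 0.905 0.271
  outer loop
   vertex 3.2 3.5 4.0
   vertex 1.7 4.0 0.5
   vertex 0.1 2.4 3.9
  endloop
 endfacet
 facet normal -0.161 -0.963 0.216
  outer loop
   vertex 0.4 1.7 1.0
   vertex 4.0 1.3 1.9
   vertex 0.1 2.4 3.9
  endloop
 endfacet
 facet normal 0.961 0.108 0.253
  outer loop
   vertex 3.7 3.5 2.1
   vertex 3.2 3.5 4.0
   vertex 4.0 1.3 1.9
  endloop
 endfacet
 facet normal 0.202 0.978 0.053
  outer loop
   vertex 3.7 3.5 2.1
   vertex 1.7 4.0 0.5
   vertex 3.2 3.5 4.0
  endloop
 endfacet
 facet normal -0.806 0.582 -0.106
  outer loop
   vertex 0.9 3.0 1.1
   vertex 0.1 2.4 3.9
   vertex 1.7 4.0 0.5
  endloop
 endfacet
 facet normal -0.913 0.365 -0.183
  outer loop
   vertex 0.9 3.0 1.1
   vertex 0.4 1.7 1.0
   vertex 0.1 2.4 3.9
  endloop
 endfacet
 facet normal -0.800 0.345 -0.491
  outer loop
   vertex 0.9 3.0 1.1
   vertex 1.7 4.0 0.5
   vertex 0.4 1.7 1.0
  endloop
 endfacet
 facet normal 0.113 -0.657 -0.746
  outer loop
   vertex 0.9 1.9 0.9
   vertex 4.0 1.3 1.9
   vertex 0.4 1.7 1.0
  endloop
 endfacet
 facet normal -0.143 -0.132 -0.981
  outer loop
   vertex 0.9 1.9 0.9
   vertex 0.4 1.7 1.0
   vertex 1.7 4.0 0.5
  endloop
 endfacet
 facet normal 0.785 0.161 -0.598
  outer loop
   vertex 2.6 3.3 0.6
   vertex 3.7 3.5 2.1
   vertex 4.0 1.3 1.9
  endloop
 endfacet
 facet normal 0.565 0.655 -0.502
  outer loop
   vertex 2.6 3.3 0.6
   vertex 1.7 4.0 0.5
   vertex 3.7 3.5 2.1
  endloop
 endfacet
 facet normal 0.200 -0.432 -0.880
  outer loop
   vertex 2.6 3.3 0.6
   vertex 4.0 1.3 1.9
   vertex 0.9 1.9 0.9
  endloop
 endfacet
 facet normal -0.028 -0.177 -0.984
  outer loop
   vertex 2.6 3.3 0.6
   vertex 0.9 1.9 0.9
   vertex 1.7 4.0 0.5
  endloop
 endfacet
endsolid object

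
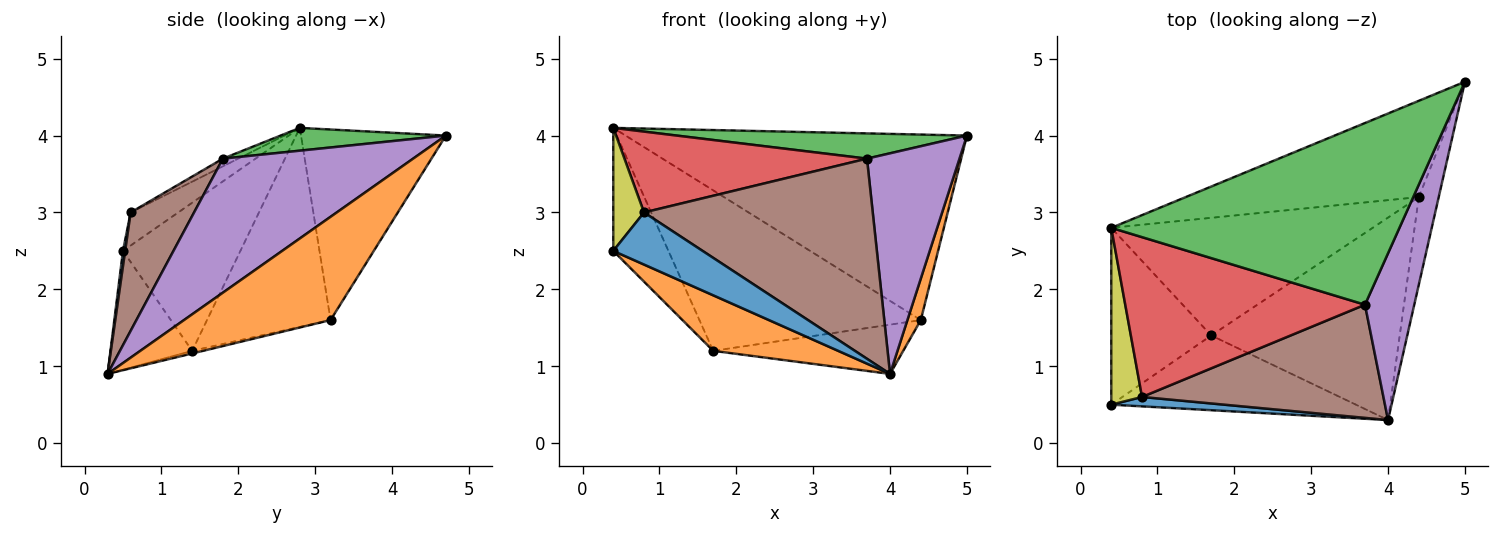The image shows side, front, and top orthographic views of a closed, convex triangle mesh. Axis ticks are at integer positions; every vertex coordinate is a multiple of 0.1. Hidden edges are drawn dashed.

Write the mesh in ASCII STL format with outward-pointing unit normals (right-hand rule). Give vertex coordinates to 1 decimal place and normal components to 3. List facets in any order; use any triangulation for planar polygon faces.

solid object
 facet normal -0.352 0.831 -0.431
  outer loop
   vertex 4.4 3.2 1.6
   vertex 0.4 2.8 4.1
   vertex 5.0 4.7 4.0
  endloop
 endfacet
 facet normal 0.978 -0.089 -0.189
  outer loop
   vertex 4.4 3.2 1.6
   vertex 5.0 4.7 4.0
   vertex 4.0 0.3 0.9
  endloop
 endfacet
 facet normal 0.078 -0.137 0.987
  outer loop
   vertex 3.7 1.8 3.7
   vertex 5.0 4.7 4.0
   vertex 0.4 2.8 4.1
  endloop
 endfacet
 facet normal -0.029 -0.451 0.892
  outer loop
   vertex 3.7 1.8 3.7
   vertex 0.4 2.8 4.1
   vertex 0.8 0.6 3.0
  endloop
 endfacet
 facet normal 0.854 -0.415 0.314
  outer loop
   vertex 3.7 1.8 3.7
   vertex 4.0 0.3 0.9
   vertex 5.0 4.7 4.0
  endloop
 endfacet
 facet normal 0.235 -0.846 0.478
  outer loop
   vertex 3.7 1.8 3.7
   vertex 0.8 0.6 3.0
   vertex 4.0 0.3 0.9
  endloop
 endfacet
 facet normal -0.410 0.735 -0.539
  outer loop
   vertex 1.7 1.4 1.2
   vertex 0.4 2.8 4.1
   vertex 4.4 3.2 1.6
  endloop
 endfacet
 facet normal -0.014 0.236 -0.972
  outer loop
   vertex 1.7 1.4 1.2
   vertex 4.4 3.2 1.6
   vertex 4.0 0.3 0.9
  endloop
 endfacet
 facet normal -0.662 -0.428 0.615
  outer loop
   vertex 0.4 0.5 2.5
   vertex 0.8 0.6 3.0
   vertex 0.4 2.8 4.1
  endloop
 endfacet
 facet normal -0.772 0.363 -0.521
  outer loop
   vertex 0.4 0.5 2.5
   vertex 0.4 2.8 4.1
   vertex 1.7 1.4 1.2
  endloop
 endfacet
 facet normal 0.024 -0.984 0.177
  outer loop
   vertex 0.4 0.5 2.5
   vertex 4.0 0.3 0.9
   vertex 0.8 0.6 3.0
  endloop
 endfacet
 facet normal -0.363 -0.556 -0.748
  outer loop
   vertex 0.4 0.5 2.5
   vertex 1.7 1.4 1.2
   vertex 4.0 0.3 0.9
  endloop
 endfacet
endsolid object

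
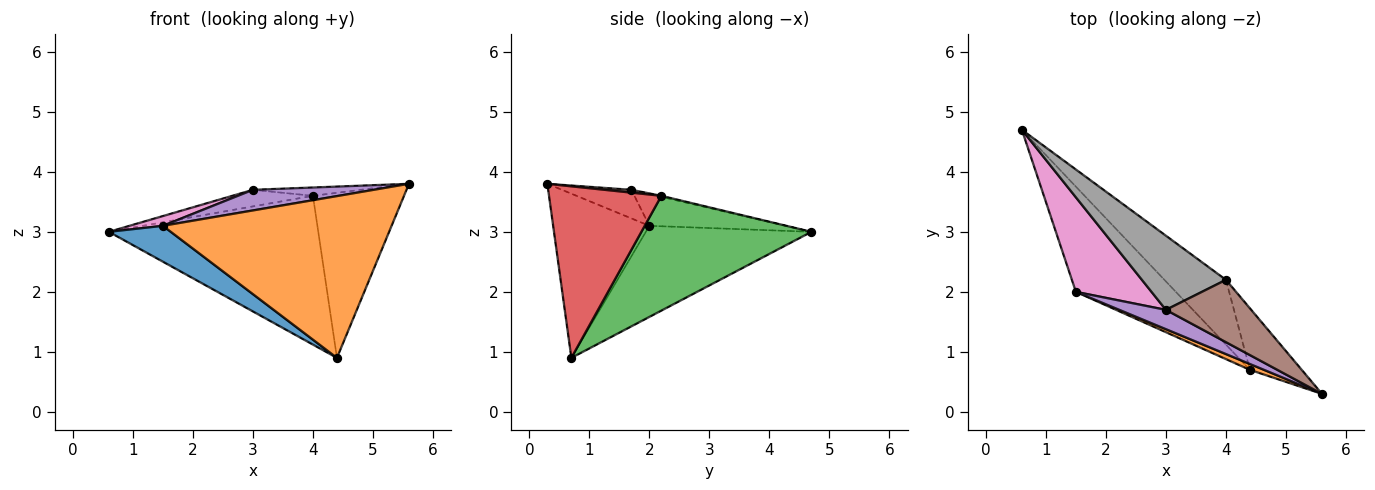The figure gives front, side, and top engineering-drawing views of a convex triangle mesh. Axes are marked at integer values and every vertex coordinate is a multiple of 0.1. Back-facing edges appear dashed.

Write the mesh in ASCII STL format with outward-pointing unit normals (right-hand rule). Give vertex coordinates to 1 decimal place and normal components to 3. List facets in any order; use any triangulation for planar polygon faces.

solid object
 facet normal -0.653 -0.244 -0.717
  outer loop
   vertex 1.5 2.0 3.1
   vertex 0.6 4.7 3.0
   vertex 4.4 0.7 0.9
  endloop
 endfacet
 facet normal -0.388 -0.921 0.033
  outer loop
   vertex 1.5 2.0 3.1
   vertex 4.4 0.7 0.9
   vertex 5.6 0.3 3.8
  endloop
 endfacet
 facet normal 0.597 0.735 -0.320
  outer loop
   vertex 4.0 2.2 3.6
   vertex 4.4 0.7 0.9
   vertex 0.6 4.7 3.0
  endloop
 endfacet
 facet normal 0.756 0.613 -0.228
  outer loop
   vertex 4.0 2.2 3.6
   vertex 5.6 0.3 3.8
   vertex 4.4 0.7 0.9
  endloop
 endfacet
 facet normal -0.387 -0.673 0.630
  outer loop
   vertex 3.0 1.7 3.7
   vertex 1.5 2.0 3.1
   vertex 5.6 0.3 3.8
  endloop
 endfacet
 facet normal 0.033 0.132 0.991
  outer loop
   vertex 3.0 1.7 3.7
   vertex 5.6 0.3 3.8
   vertex 4.0 2.2 3.6
  endloop
 endfacet
 facet normal -0.386 -0.095 0.918
  outer loop
   vertex 3.0 1.7 3.7
   vertex 0.6 4.7 3.0
   vertex 1.5 2.0 3.1
  endloop
 endfacet
 facet normal -0.012 0.218 0.976
  outer loop
   vertex 3.0 1.7 3.7
   vertex 4.0 2.2 3.6
   vertex 0.6 4.7 3.0
  endloop
 endfacet
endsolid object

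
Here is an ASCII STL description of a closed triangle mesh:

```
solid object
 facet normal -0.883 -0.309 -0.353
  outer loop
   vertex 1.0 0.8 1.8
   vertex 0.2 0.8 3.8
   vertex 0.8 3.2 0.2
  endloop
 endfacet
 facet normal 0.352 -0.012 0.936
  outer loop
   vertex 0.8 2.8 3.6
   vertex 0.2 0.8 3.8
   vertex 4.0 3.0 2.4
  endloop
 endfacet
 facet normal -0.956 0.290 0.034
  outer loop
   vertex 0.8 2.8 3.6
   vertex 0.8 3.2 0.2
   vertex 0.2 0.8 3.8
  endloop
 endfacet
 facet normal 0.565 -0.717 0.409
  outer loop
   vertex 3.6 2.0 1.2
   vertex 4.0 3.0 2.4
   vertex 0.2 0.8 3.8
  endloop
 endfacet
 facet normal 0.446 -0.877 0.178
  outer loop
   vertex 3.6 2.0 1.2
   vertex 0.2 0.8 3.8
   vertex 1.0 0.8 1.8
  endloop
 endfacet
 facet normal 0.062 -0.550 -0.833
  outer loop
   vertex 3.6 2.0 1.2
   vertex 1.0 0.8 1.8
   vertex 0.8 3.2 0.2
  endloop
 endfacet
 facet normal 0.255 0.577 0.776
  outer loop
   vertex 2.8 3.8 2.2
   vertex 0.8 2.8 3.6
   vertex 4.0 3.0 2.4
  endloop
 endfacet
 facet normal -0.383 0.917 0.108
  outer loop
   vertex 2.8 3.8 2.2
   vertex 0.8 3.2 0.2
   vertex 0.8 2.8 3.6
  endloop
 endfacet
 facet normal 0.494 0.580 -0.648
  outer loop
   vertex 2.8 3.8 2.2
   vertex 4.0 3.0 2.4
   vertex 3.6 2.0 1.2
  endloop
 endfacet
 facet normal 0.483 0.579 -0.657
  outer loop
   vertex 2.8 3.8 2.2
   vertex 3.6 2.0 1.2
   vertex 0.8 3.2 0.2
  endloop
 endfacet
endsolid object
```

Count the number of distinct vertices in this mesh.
7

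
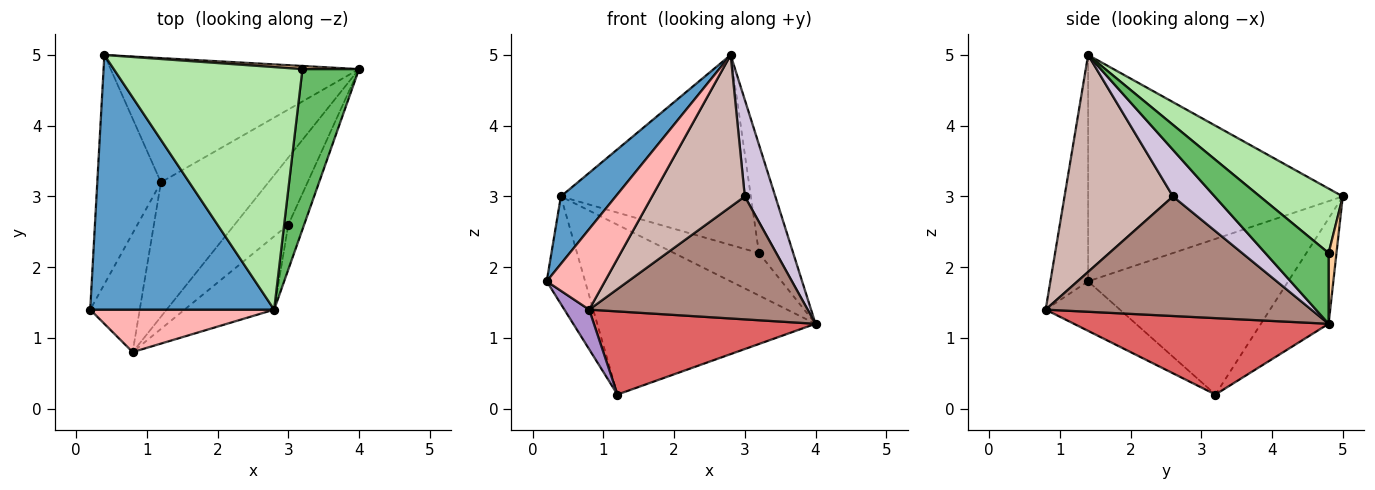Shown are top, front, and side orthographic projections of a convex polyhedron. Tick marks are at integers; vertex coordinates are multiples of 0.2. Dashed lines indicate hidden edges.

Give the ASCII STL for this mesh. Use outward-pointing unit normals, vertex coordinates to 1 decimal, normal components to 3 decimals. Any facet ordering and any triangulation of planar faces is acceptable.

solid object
 facet normal -0.766 -0.165 0.622
  outer loop
   vertex 2.8 1.4 5.0
   vertex 0.4 5.0 3.0
   vertex 0.2 1.4 1.8
  endloop
 endfacet
 facet normal -0.911 0.175 -0.373
  outer loop
   vertex 1.2 3.2 0.2
   vertex 0.2 1.4 1.8
   vertex 0.4 5.0 3.0
  endloop
 endfacet
 facet normal -0.243 0.783 -0.573
  outer loop
   vertex 1.2 3.2 0.2
   vertex 0.4 5.0 3.0
   vertex 4.0 4.8 1.2
  endloop
 endfacet
 facet normal 0.092 0.993 0.074
  outer loop
   vertex 3.2 4.8 2.2
   vertex 4.0 4.8 1.2
   vertex 0.4 5.0 3.0
  endloop
 endfacet
 facet normal 0.719 0.389 0.575
  outer loop
   vertex 3.2 4.8 2.2
   vertex 2.8 1.4 5.0
   vertex 4.0 4.8 1.2
  endloop
 endfacet
 facet normal 0.260 0.595 0.760
  outer loop
   vertex 3.2 4.8 2.2
   vertex 0.4 5.0 3.0
   vertex 2.8 1.4 5.0
  endloop
 endfacet
 facet normal 0.517 -0.450 -0.728
  outer loop
   vertex 0.8 0.8 1.4
   vertex 1.2 3.2 0.2
   vertex 4.0 4.8 1.2
  endloop
 endfacet
 facet normal -0.498 -0.767 0.404
  outer loop
   vertex 0.8 0.8 1.4
   vertex 2.8 1.4 5.0
   vertex 0.2 1.4 1.8
  endloop
 endfacet
 facet normal -0.688 -0.229 -0.688
  outer loop
   vertex 0.8 0.8 1.4
   vertex 0.2 1.4 1.8
   vertex 1.2 3.2 0.2
  endloop
 endfacet
 facet normal 0.778 -0.570 -0.264
  outer loop
   vertex 3.0 2.6 3.0
   vertex 4.0 4.8 1.2
   vertex 2.8 1.4 5.0
  endloop
 endfacet
 facet normal 0.730 -0.600 -0.328
  outer loop
   vertex 3.0 2.6 3.0
   vertex 0.8 0.8 1.4
   vertex 4.0 4.8 1.2
  endloop
 endfacet
 facet normal 0.725 -0.620 -0.300
  outer loop
   vertex 3.0 2.6 3.0
   vertex 2.8 1.4 5.0
   vertex 0.8 0.8 1.4
  endloop
 endfacet
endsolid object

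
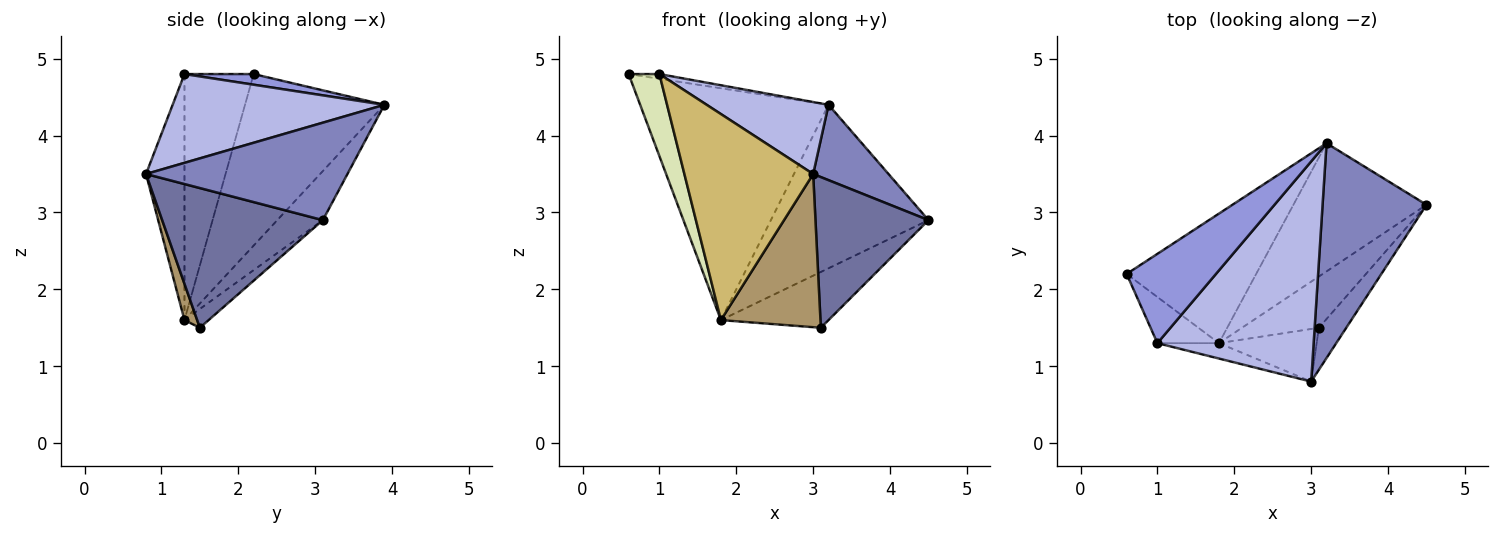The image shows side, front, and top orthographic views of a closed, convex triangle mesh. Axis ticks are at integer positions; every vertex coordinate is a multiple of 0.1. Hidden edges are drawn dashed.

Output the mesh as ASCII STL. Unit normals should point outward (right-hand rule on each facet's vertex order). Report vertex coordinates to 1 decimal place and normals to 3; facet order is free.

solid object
 facet normal 0.808 -0.568 -0.158
  outer loop
   vertex 3.1 1.5 1.5
   vertex 4.5 3.1 2.9
   vertex 3.0 0.8 3.5
  endloop
 endfacet
 facet normal 0.663 -0.248 0.707
  outer loop
   vertex 3.2 3.9 4.4
   vertex 3.0 0.8 3.5
   vertex 4.5 3.1 2.9
  endloop
 endfacet
 facet normal 0.118 0.053 0.992
  outer loop
   vertex 1.0 1.3 4.8
   vertex 3.2 3.9 4.4
   vertex 0.6 2.2 4.8
  endloop
 endfacet
 facet normal 0.475 -0.273 0.836
  outer loop
   vertex 1.0 1.3 4.8
   vertex 3.0 0.8 3.5
   vertex 3.2 3.9 4.4
  endloop
 endfacet
 facet normal -0.163 0.727 -0.667
  outer loop
   vertex 1.8 1.3 1.6
   vertex 4.5 3.1 2.9
   vertex 3.1 1.5 1.5
  endloop
 endfacet
 facet normal -0.222 0.767 -0.602
  outer loop
   vertex 1.8 1.3 1.6
   vertex 3.2 3.9 4.4
   vertex 4.5 3.1 2.9
  endloop
 endfacet
 facet normal -0.543 0.733 -0.410
  outer loop
   vertex 1.8 1.3 1.6
   vertex 0.6 2.2 4.8
   vertex 3.2 3.9 4.4
  endloop
 endfacet
 facet normal -0.891 -0.396 -0.223
  outer loop
   vertex 1.8 1.3 1.6
   vertex 1.0 1.3 4.8
   vertex 0.6 2.2 4.8
  endloop
 endfacet
 facet normal 0.120 -0.939 -0.323
  outer loop
   vertex 1.8 1.3 1.6
   vertex 3.1 1.5 1.5
   vertex 3.0 0.8 3.5
  endloop
 endfacet
 facet normal -0.285 -0.956 -0.071
  outer loop
   vertex 1.8 1.3 1.6
   vertex 3.0 0.8 3.5
   vertex 1.0 1.3 4.8
  endloop
 endfacet
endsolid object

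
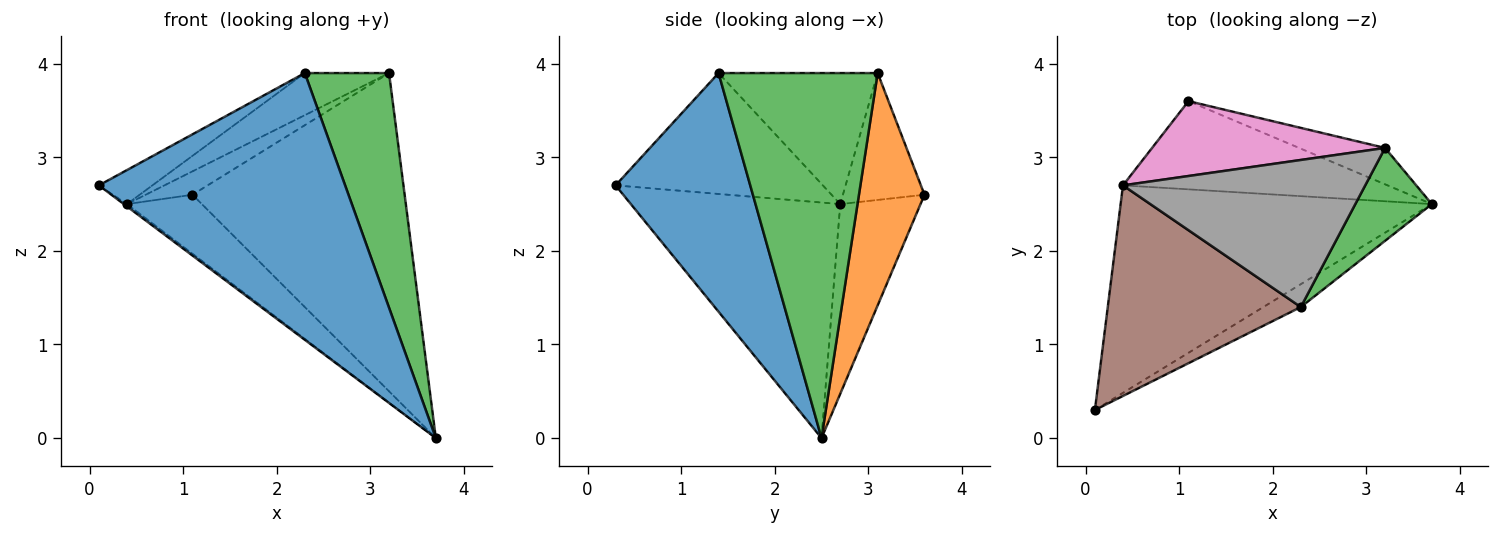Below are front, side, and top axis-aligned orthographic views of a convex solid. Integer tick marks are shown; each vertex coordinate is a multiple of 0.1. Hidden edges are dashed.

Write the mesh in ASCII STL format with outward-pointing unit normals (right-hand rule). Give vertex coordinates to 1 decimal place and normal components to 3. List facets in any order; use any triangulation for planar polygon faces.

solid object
 facet normal 0.478 -0.875 -0.075
  outer loop
   vertex 2.3 1.4 3.9
   vertex 0.1 0.3 2.7
   vertex 3.7 2.5 0.0
  endloop
 endfacet
 facet normal 0.293 0.950 -0.109
  outer loop
   vertex 3.2 3.1 3.9
   vertex 3.7 2.5 0.0
   vertex 1.1 3.6 2.6
  endloop
 endfacet
 facet normal 0.869 -0.460 0.182
  outer loop
   vertex 3.2 3.1 3.9
   vertex 2.3 1.4 3.9
   vertex 3.7 2.5 0.0
  endloop
 endfacet
 facet normal -0.603 0.009 -0.797
  outer loop
   vertex 0.4 2.7 2.5
   vertex 3.7 2.5 0.0
   vertex 0.1 0.3 2.7
  endloop
 endfacet
 facet normal -0.512 0.478 -0.714
  outer loop
   vertex 0.4 2.7 2.5
   vertex 1.1 3.6 2.6
   vertex 3.7 2.5 0.0
  endloop
 endfacet
 facet normal -0.526 0.136 0.840
  outer loop
   vertex 0.4 2.7 2.5
   vertex 0.1 0.3 2.7
   vertex 2.3 1.4 3.9
  endloop
 endfacet
 facet normal -0.461 0.265 0.847
  outer loop
   vertex 0.4 2.7 2.5
   vertex 3.2 3.1 3.9
   vertex 1.1 3.6 2.6
  endloop
 endfacet
 facet normal -0.461 0.244 0.853
  outer loop
   vertex 0.4 2.7 2.5
   vertex 2.3 1.4 3.9
   vertex 3.2 3.1 3.9
  endloop
 endfacet
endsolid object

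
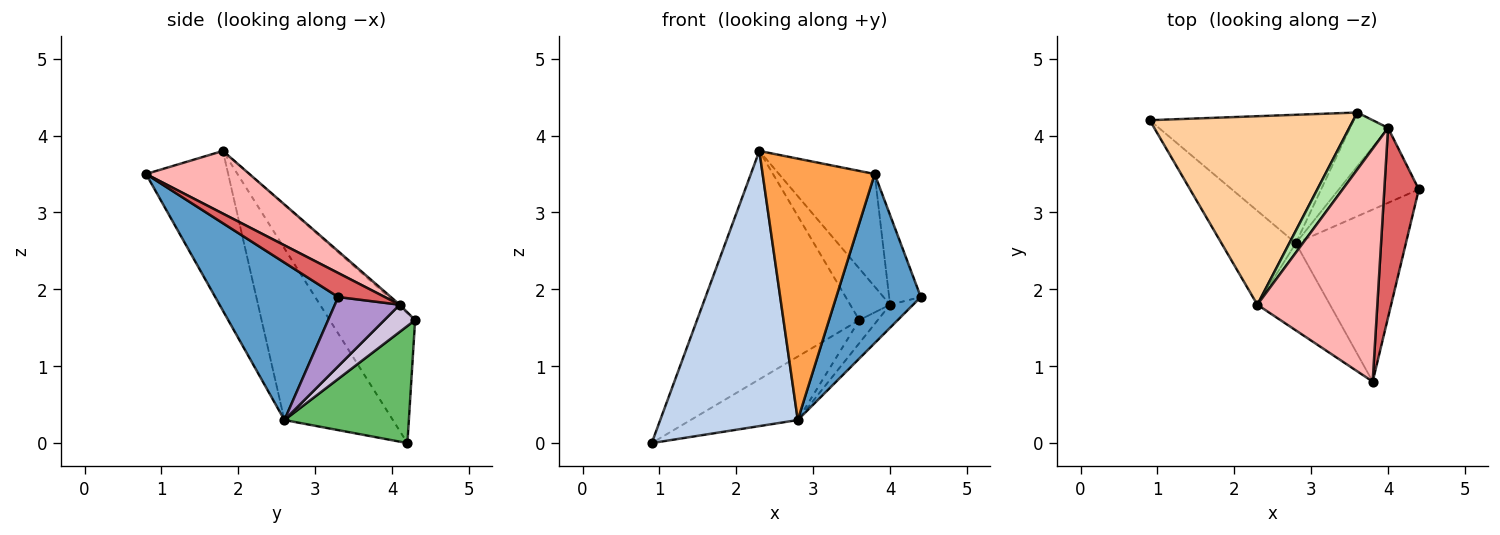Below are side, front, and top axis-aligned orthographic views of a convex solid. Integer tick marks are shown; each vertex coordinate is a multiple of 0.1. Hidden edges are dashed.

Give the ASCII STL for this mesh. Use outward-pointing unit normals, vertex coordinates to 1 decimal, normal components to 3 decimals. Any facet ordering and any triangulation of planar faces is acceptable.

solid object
 facet normal 0.714 -0.491 -0.499
  outer loop
   vertex 2.8 2.6 0.3
   vertex 4.4 3.3 1.9
   vertex 3.8 0.8 3.5
  endloop
 endfacet
 facet normal -0.598 -0.759 -0.259
  outer loop
   vertex 2.8 2.6 0.3
   vertex 2.3 1.8 3.8
   vertex 0.9 4.2 0.0
  endloop
 endfacet
 facet normal -0.571 -0.779 -0.260
  outer loop
   vertex 2.8 2.6 0.3
   vertex 3.8 0.8 3.5
   vertex 2.3 1.8 3.8
  endloop
 endfacet
 facet normal -0.376 0.715 0.590
  outer loop
   vertex 3.6 4.3 1.6
   vertex 0.9 4.2 0.0
   vertex 2.3 1.8 3.8
  endloop
 endfacet
 facet normal 0.458 0.394 -0.797
  outer loop
   vertex 3.6 4.3 1.6
   vertex 2.8 2.6 0.3
   vertex 0.9 4.2 0.0
  endloop
 endfacet
 facet normal -0.035 0.670 0.741
  outer loop
   vertex 4.0 4.1 1.8
   vertex 3.6 4.3 1.6
   vertex 2.3 1.8 3.8
  endloop
 endfacet
 facet normal 0.533 0.362 0.765
  outer loop
   vertex 4.0 4.1 1.8
   vertex 3.8 0.8 3.5
   vertex 4.4 3.3 1.9
  endloop
 endfacet
 facet normal 0.426 0.394 0.815
  outer loop
   vertex 4.0 4.1 1.8
   vertex 2.3 1.8 3.8
   vertex 3.8 0.8 3.5
  endloop
 endfacet
 facet normal 0.637 0.227 -0.736
  outer loop
   vertex 4.0 4.1 1.8
   vertex 4.4 3.3 1.9
   vertex 2.8 2.6 0.3
  endloop
 endfacet
 facet normal 0.549 0.329 -0.768
  outer loop
   vertex 4.0 4.1 1.8
   vertex 2.8 2.6 0.3
   vertex 3.6 4.3 1.6
  endloop
 endfacet
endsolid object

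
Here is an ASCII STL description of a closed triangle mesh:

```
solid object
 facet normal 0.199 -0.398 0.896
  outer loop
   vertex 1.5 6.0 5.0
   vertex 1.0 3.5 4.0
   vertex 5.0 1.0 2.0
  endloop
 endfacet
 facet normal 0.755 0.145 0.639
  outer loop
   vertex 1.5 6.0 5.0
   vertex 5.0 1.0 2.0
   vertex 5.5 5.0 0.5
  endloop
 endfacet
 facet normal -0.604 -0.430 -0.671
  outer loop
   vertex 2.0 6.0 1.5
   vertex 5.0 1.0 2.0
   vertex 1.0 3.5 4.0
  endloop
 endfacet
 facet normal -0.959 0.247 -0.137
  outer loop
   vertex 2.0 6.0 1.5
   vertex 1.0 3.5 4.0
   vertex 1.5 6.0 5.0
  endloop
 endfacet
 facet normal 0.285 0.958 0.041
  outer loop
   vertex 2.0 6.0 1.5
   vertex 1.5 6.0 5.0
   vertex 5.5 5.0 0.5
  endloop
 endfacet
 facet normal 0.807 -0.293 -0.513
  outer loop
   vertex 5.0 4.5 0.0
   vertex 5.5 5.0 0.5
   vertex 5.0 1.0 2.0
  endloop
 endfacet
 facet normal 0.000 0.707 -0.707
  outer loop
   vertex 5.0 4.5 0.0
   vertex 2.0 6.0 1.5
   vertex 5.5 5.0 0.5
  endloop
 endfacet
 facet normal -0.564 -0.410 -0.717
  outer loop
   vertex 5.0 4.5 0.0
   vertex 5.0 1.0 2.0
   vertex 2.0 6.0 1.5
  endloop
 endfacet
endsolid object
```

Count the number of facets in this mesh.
8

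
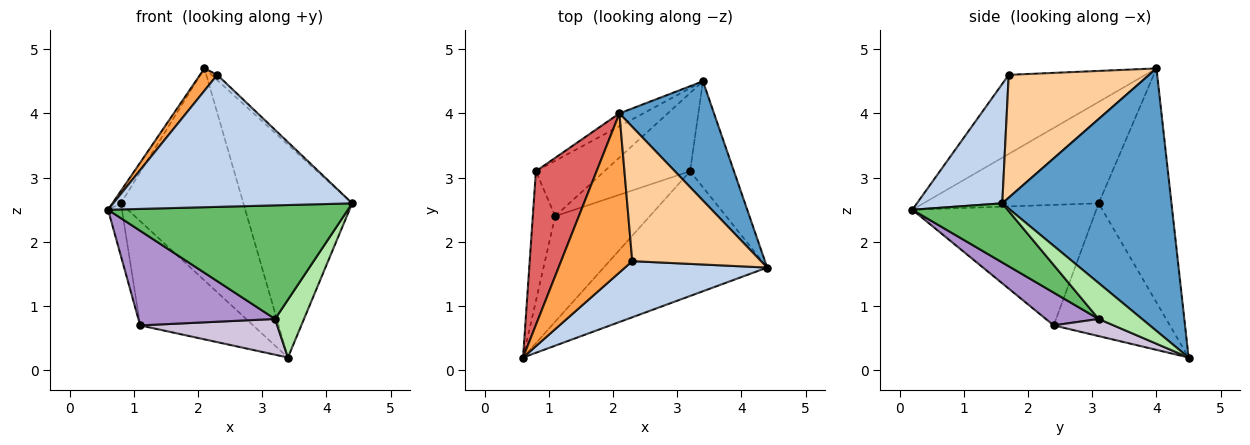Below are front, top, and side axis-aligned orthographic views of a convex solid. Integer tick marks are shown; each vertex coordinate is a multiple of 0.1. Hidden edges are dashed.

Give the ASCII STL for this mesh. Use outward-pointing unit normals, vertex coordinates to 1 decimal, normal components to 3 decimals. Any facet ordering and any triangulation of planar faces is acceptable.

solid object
 facet normal 0.805 0.518 0.290
  outer loop
   vertex 2.1 4.0 4.7
   vertex 4.4 1.6 2.6
   vertex 3.4 4.5 0.2
  endloop
 endfacet
 facet normal 0.312 -0.874 0.372
  outer loop
   vertex 2.3 1.7 4.6
   vertex 0.6 0.2 2.5
   vertex 4.4 1.6 2.6
  endloop
 endfacet
 facet normal -0.740 -0.093 0.666
  outer loop
   vertex 2.3 1.7 4.6
   vertex 2.1 4.0 4.7
   vertex 0.6 0.2 2.5
  endloop
 endfacet
 facet normal 0.690 0.029 0.723
  outer loop
   vertex 2.3 1.7 4.6
   vertex 4.4 1.6 2.6
   vertex 2.1 4.0 4.7
  endloop
 endfacet
 facet normal 0.258 -0.650 -0.714
  outer loop
   vertex 3.2 3.1 0.8
   vertex 4.4 1.6 2.6
   vertex 0.6 0.2 2.5
  endloop
 endfacet
 facet normal 0.583 -0.389 -0.713
  outer loop
   vertex 3.2 3.1 0.8
   vertex 3.4 4.5 0.2
   vertex 4.4 1.6 2.6
  endloop
 endfacet
 facet normal -0.857 0.041 0.513
  outer loop
   vertex 0.8 3.1 2.6
   vertex 0.6 0.2 2.5
   vertex 2.1 4.0 4.7
  endloop
 endfacet
 facet normal -0.510 0.858 -0.052
  outer loop
   vertex 0.8 3.1 2.6
   vertex 2.1 4.0 4.7
   vertex 3.4 4.5 0.2
  endloop
 endfacet
 facet normal 0.250 -0.647 -0.721
  outer loop
   vertex 1.1 2.4 0.7
   vertex 3.2 3.1 0.8
   vertex 0.6 0.2 2.5
  endloop
 endfacet
 facet normal 0.179 -0.409 -0.895
  outer loop
   vertex 1.1 2.4 0.7
   vertex 3.4 4.5 0.2
   vertex 3.2 3.1 0.8
  endloop
 endfacet
 facet normal -0.981 0.074 -0.182
  outer loop
   vertex 1.1 2.4 0.7
   vertex 0.6 0.2 2.5
   vertex 0.8 3.1 2.6
  endloop
 endfacet
 facet normal -0.672 0.654 -0.347
  outer loop
   vertex 1.1 2.4 0.7
   vertex 0.8 3.1 2.6
   vertex 3.4 4.5 0.2
  endloop
 endfacet
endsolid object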